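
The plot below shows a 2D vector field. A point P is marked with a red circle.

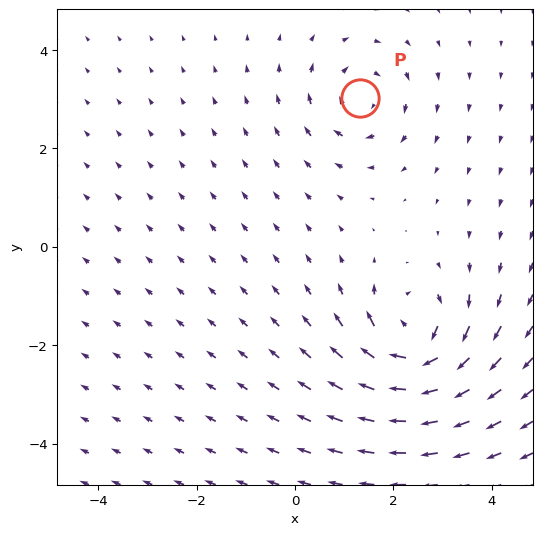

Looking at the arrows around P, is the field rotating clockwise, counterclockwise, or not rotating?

clockwise

Near P at (1.3, 3.0) the arrows circulate clockwise. The curl (z-component) there is about -4; negative curl means clockwise rotation.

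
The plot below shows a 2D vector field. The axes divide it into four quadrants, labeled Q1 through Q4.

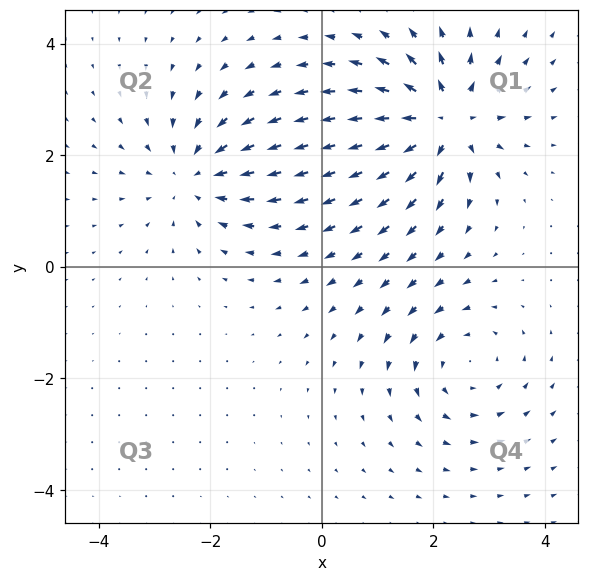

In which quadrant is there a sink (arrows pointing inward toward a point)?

The sink sits at approximately (-2.3, 1.6), which lies in quadrant Q2. The divergence there is about -3, negative as expected for a sink.

Q2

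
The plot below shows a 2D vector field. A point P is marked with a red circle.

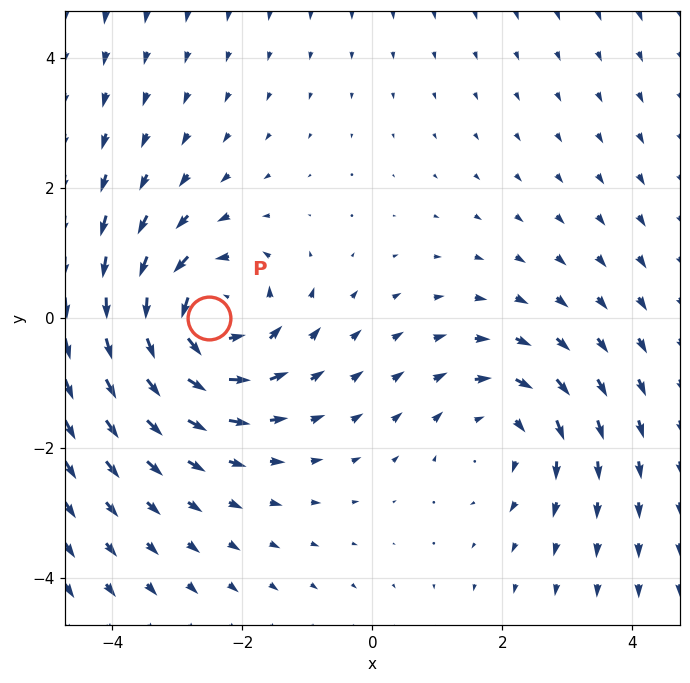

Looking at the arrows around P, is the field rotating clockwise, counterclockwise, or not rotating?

counterclockwise

Near P at (-2.5, 0.0) the arrows circulate counterclockwise. The curl (z-component) there is about +4; positive curl means counterclockwise rotation.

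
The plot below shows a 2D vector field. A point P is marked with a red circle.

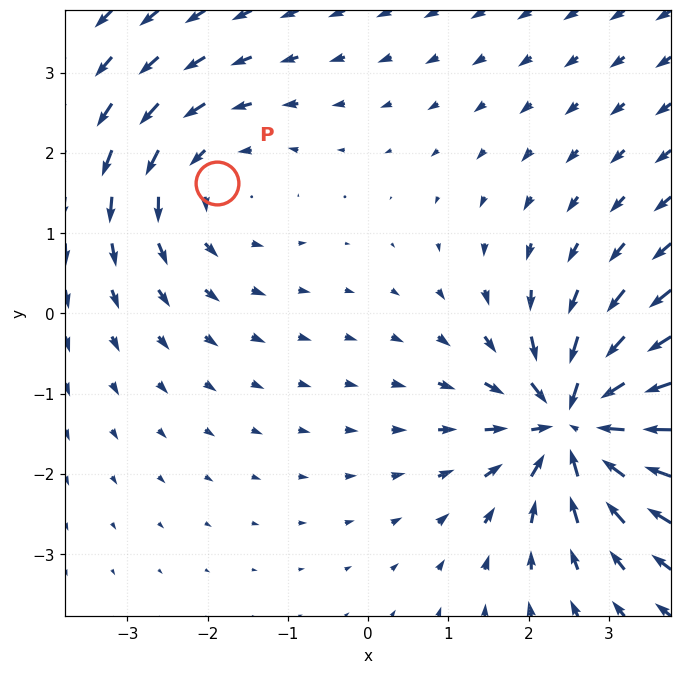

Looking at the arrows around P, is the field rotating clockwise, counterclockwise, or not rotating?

Near P at (-1.9, 1.6) the arrows circulate counterclockwise. The curl (z-component) there is about +3; positive curl means counterclockwise rotation.

counterclockwise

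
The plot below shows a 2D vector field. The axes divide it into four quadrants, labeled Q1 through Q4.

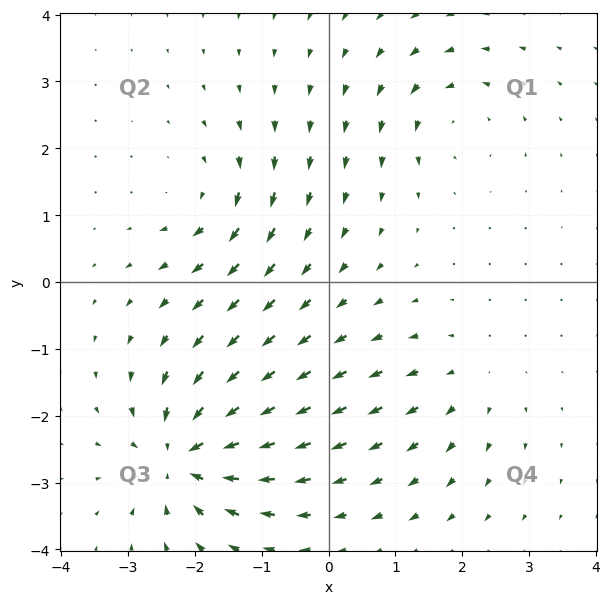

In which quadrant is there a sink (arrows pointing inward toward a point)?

Q3

The sink sits at approximately (-2.2, -2.6), which lies in quadrant Q3. The divergence there is about -6, negative as expected for a sink.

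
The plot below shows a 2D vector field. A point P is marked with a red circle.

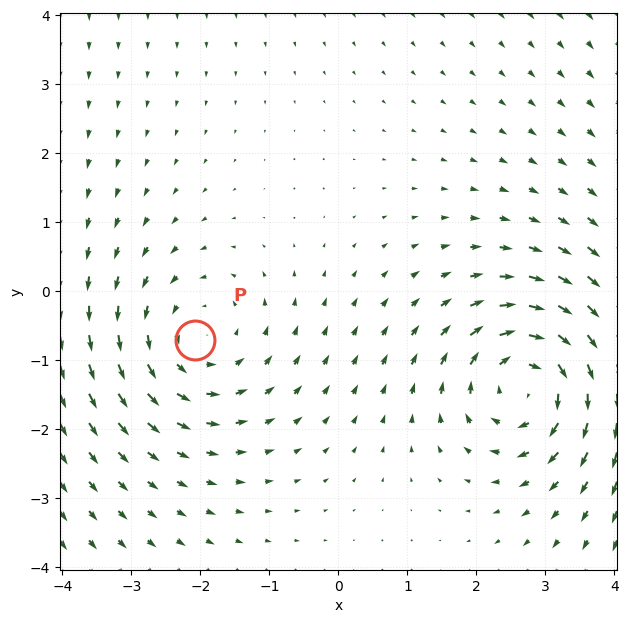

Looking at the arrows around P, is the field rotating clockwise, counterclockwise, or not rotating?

counterclockwise

Near P at (-2.1, -0.7) the arrows circulate counterclockwise. The curl (z-component) there is about +3; positive curl means counterclockwise rotation.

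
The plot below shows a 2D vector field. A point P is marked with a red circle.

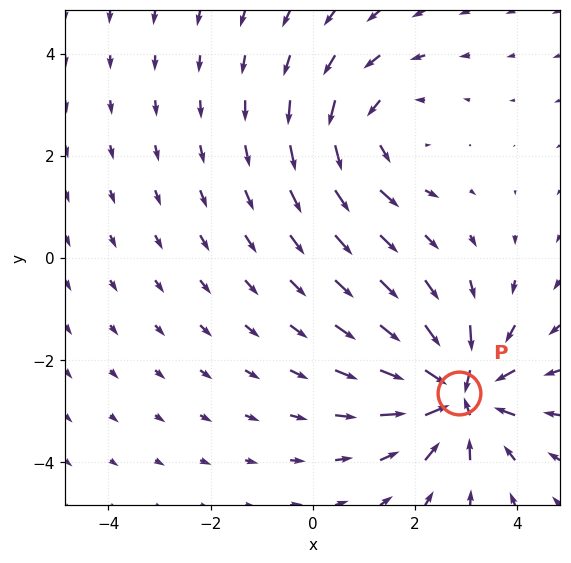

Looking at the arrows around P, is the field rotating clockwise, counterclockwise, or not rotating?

Near P at (2.9, -2.6) the arrows show no circulation. The curl there is ≈0.

not rotating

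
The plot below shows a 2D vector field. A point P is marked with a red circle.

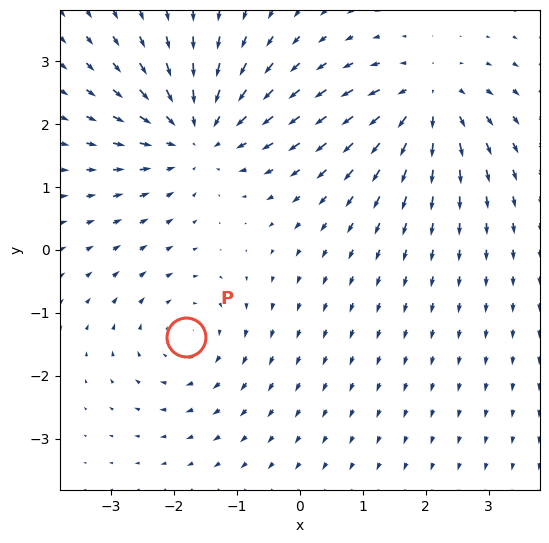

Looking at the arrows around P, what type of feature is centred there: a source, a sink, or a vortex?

At P (-1.8, -1.4) the arrows circulate clockwise. Divergence ≈0, curl about -3 — near-zero divergence with nonzero curl is a vortex.

vortex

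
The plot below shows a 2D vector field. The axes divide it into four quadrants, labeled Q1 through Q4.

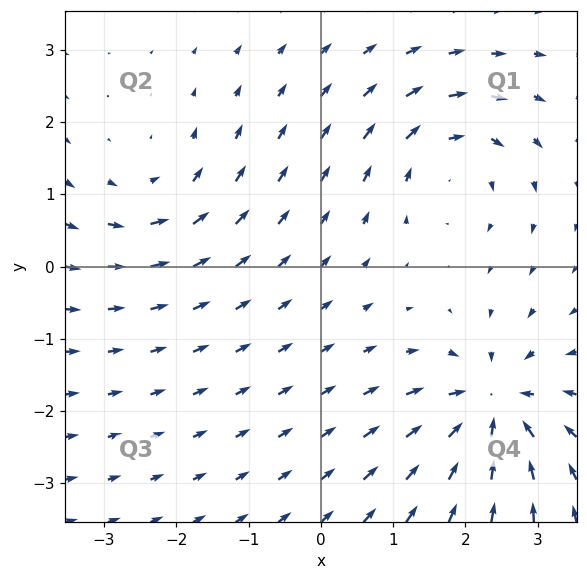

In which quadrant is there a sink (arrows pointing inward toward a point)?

The sink sits at approximately (2.4, -1.9), which lies in quadrant Q4. The divergence there is about -7, negative as expected for a sink.

Q4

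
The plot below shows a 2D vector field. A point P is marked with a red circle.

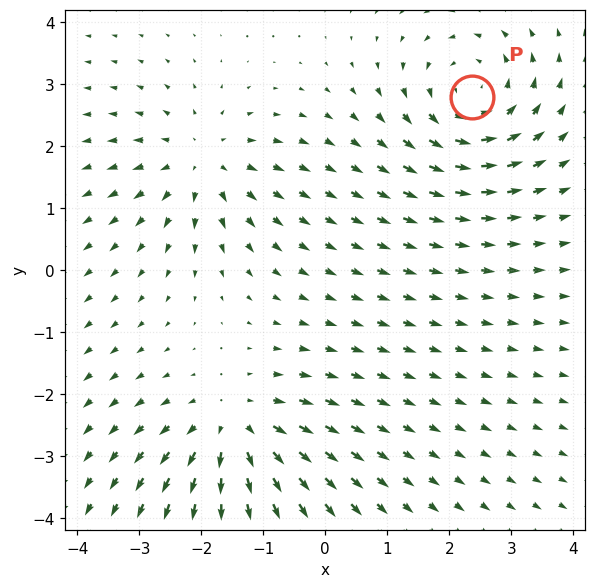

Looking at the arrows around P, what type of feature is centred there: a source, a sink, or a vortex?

At P (2.4, 2.8) the arrows circulate counterclockwise. Divergence ≈0, curl about +5 — near-zero divergence with nonzero curl is a vortex.

vortex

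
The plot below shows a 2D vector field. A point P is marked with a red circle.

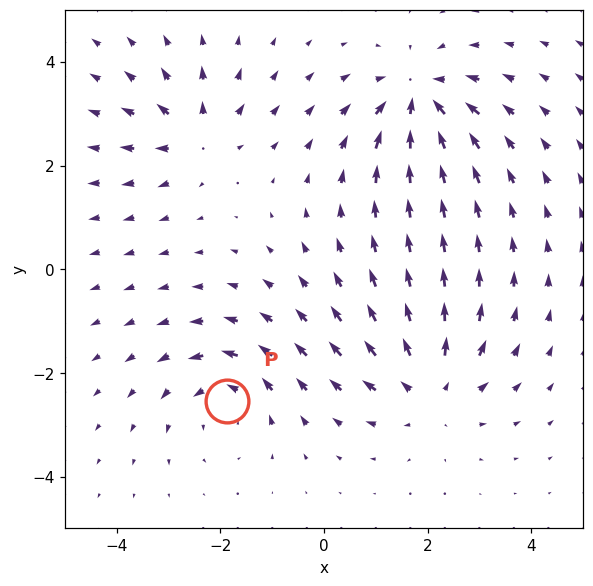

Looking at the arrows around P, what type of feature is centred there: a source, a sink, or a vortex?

At P (-1.9, -2.5) the arrows circulate counterclockwise. Divergence ≈0, curl about +3 — near-zero divergence with nonzero curl is a vortex.

vortex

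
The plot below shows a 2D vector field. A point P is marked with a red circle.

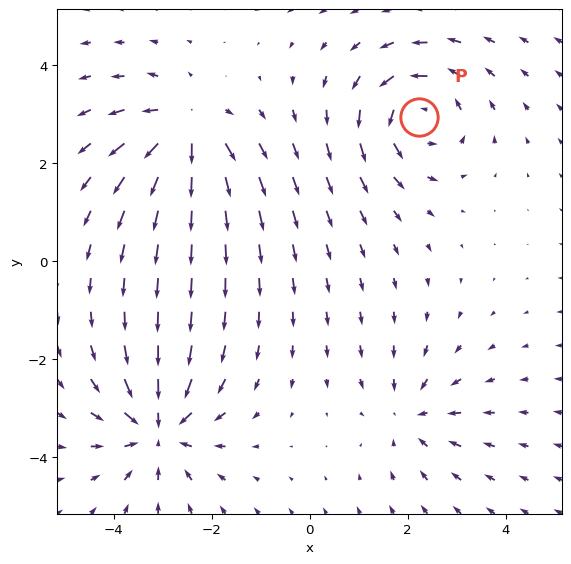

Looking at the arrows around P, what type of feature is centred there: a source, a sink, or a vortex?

vortex

At P (2.2, 2.9) the arrows circulate counterclockwise. Divergence ≈0, curl about +5 — near-zero divergence with nonzero curl is a vortex.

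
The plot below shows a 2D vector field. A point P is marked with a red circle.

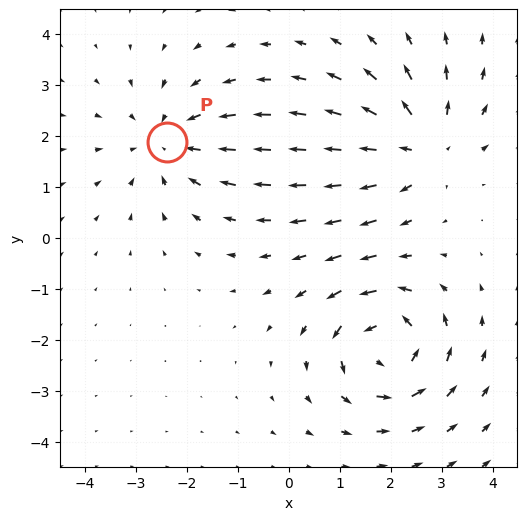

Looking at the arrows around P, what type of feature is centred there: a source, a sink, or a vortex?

sink

At P (-2.4, 1.9) the arrows converge inward. Divergence about -3, curl ≈0 — negative divergence with near-zero curl is a sink.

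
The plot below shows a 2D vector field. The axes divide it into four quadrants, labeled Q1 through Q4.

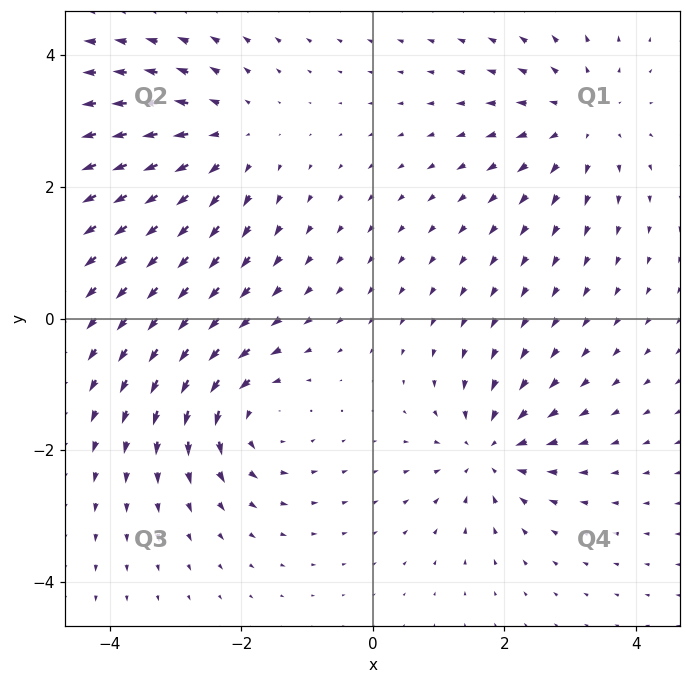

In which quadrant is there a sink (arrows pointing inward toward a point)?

The sink sits at approximately (1.8, -2.0), which lies in quadrant Q4. The divergence there is about -6, negative as expected for a sink.

Q4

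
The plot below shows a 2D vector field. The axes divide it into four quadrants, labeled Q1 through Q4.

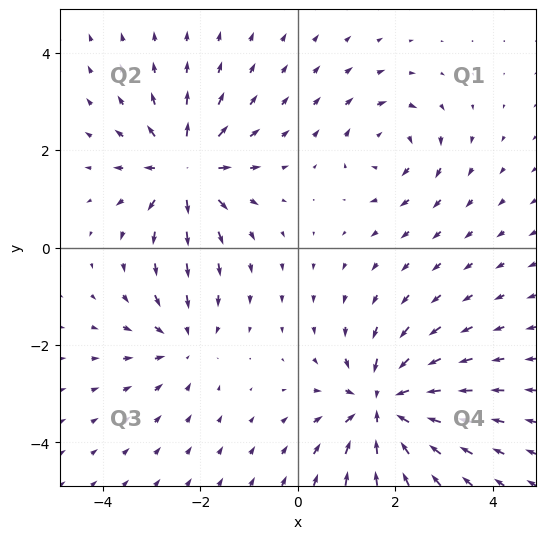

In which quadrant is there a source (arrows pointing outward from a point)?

Q2

The source sits at approximately (-2.3, 1.6), which lies in quadrant Q2. The divergence there is about +5, positive as expected for a source.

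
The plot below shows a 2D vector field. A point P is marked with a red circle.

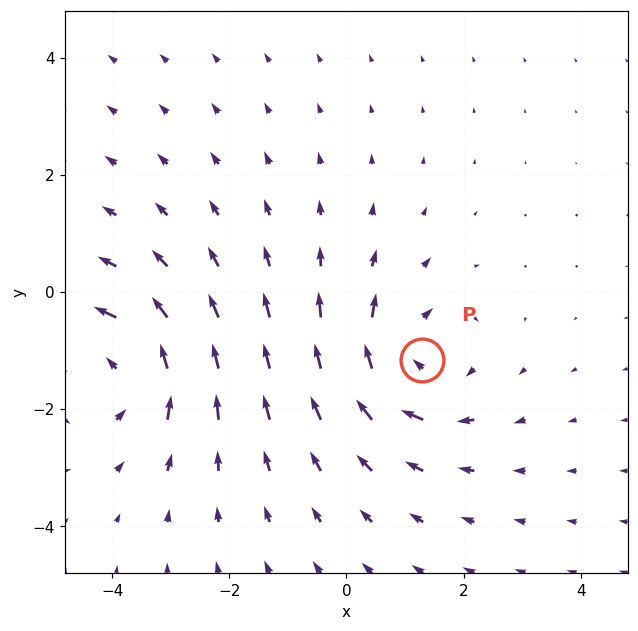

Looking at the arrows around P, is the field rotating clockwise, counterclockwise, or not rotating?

clockwise

Near P at (1.3, -1.2) the arrows circulate clockwise. The curl (z-component) there is about -2; negative curl means clockwise rotation.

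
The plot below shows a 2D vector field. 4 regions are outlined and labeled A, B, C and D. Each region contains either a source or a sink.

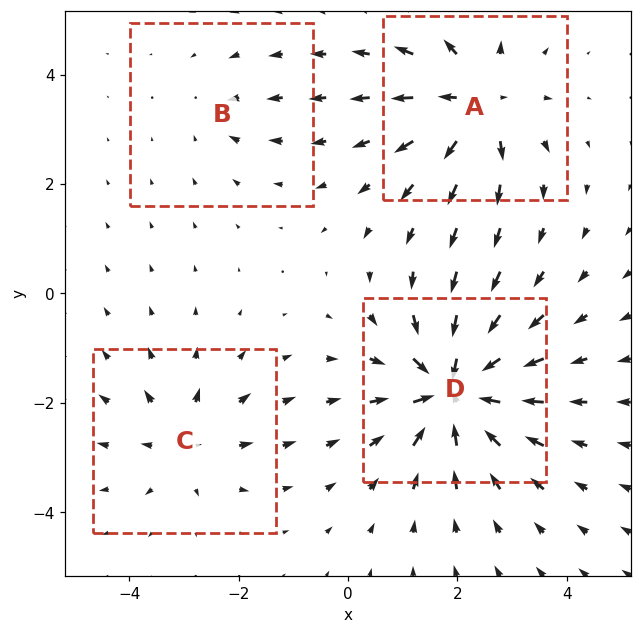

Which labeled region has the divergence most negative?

D

Divergence at each region's feature centre — A: about +6, B: about -2, C: about +4, D: about -9. Region D is most negative.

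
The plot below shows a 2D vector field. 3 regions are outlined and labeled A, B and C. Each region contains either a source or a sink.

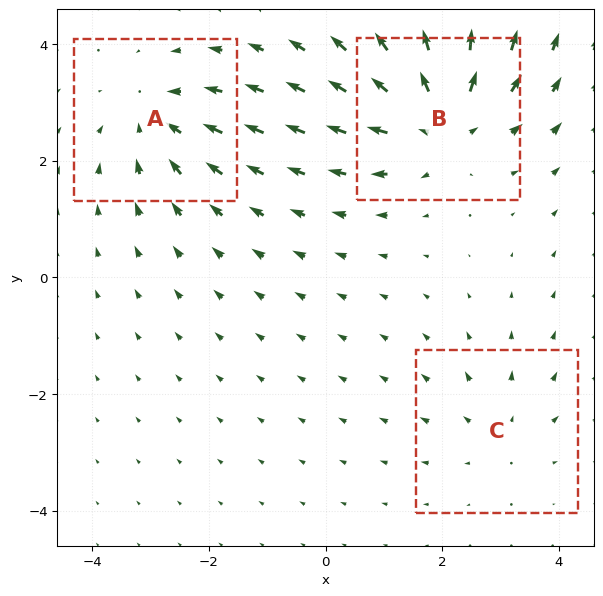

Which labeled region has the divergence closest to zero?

C

Divergence at each region's feature centre — A: about -3, B: about +4, C: about +2. Region C is closest to zero.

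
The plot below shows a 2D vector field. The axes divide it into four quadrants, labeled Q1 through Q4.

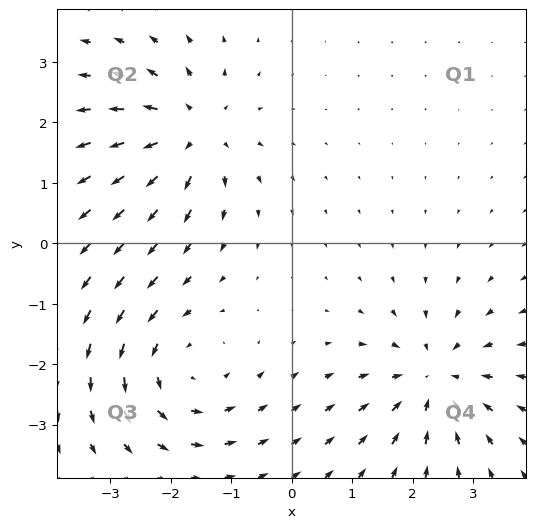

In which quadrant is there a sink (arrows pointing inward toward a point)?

The sink sits at approximately (2.4, -2.3), which lies in quadrant Q4. The divergence there is about -4, negative as expected for a sink.

Q4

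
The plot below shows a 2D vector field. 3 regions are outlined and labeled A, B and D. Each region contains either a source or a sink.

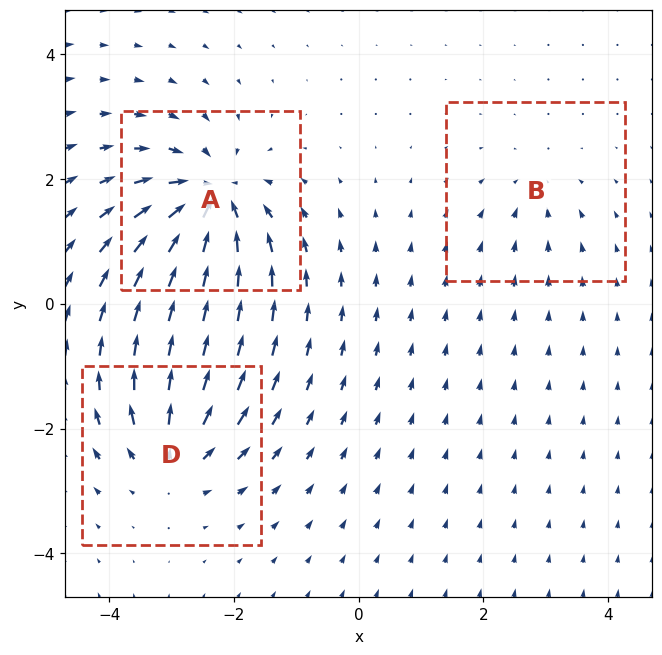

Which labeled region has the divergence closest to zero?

B

Divergence at each region's feature centre — A: about -6, B: about -2, D: about +4. Region B is closest to zero.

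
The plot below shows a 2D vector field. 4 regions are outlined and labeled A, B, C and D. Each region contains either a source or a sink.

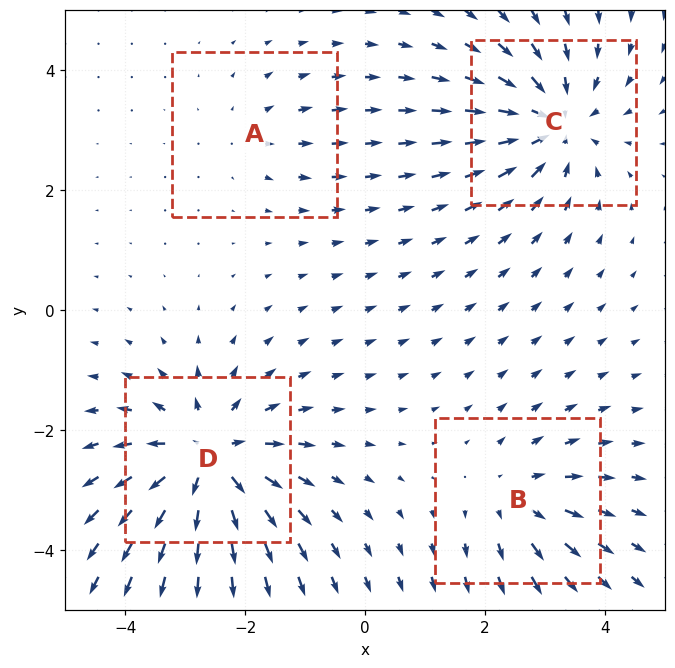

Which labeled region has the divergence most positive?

Divergence at each region's feature centre — A: about +2, B: about +4, C: about -6, D: about +7. Region D is most positive.

D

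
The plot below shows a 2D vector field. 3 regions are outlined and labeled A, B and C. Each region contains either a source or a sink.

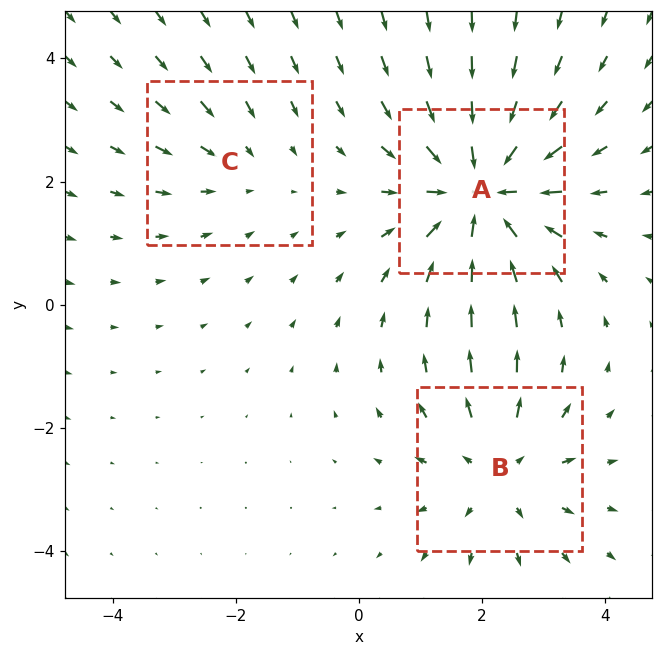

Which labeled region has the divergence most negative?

Divergence at each region's feature centre — A: about -4, B: about +3, C: about -2. Region A is most negative.

A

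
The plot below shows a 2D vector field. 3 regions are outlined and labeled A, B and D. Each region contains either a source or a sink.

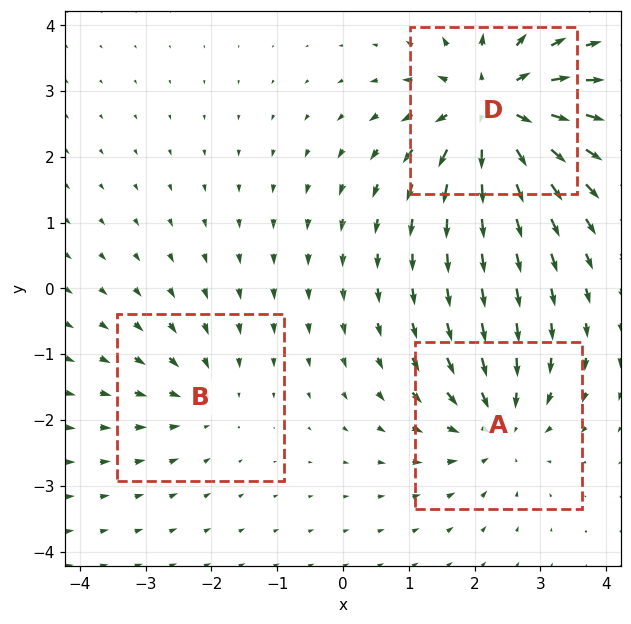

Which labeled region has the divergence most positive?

D

Divergence at each region's feature centre — A: about -4, B: about -2, D: about +6. Region D is most positive.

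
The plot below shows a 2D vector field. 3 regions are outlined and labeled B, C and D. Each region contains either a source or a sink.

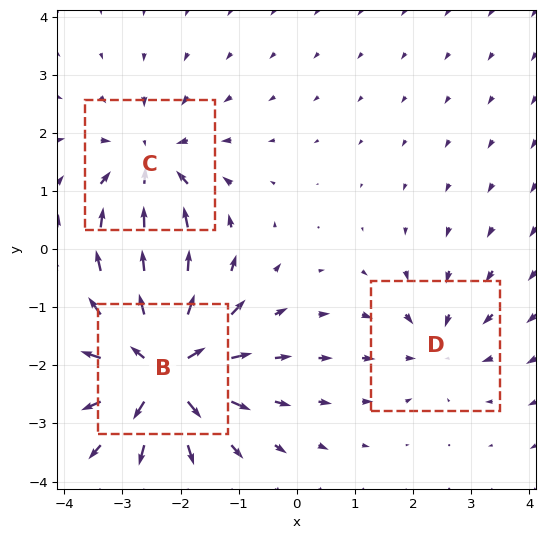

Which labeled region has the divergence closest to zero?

Divergence at each region's feature centre — B: about +6, C: about -3, D: about -2. Region D is closest to zero.

D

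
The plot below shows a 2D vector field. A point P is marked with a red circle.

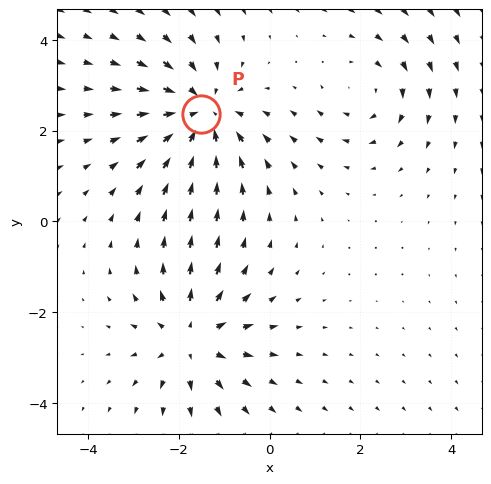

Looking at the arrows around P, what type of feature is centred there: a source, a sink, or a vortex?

At P (-1.5, 2.4) the arrows converge inward. Divergence about -4, curl ≈0 — negative divergence with near-zero curl is a sink.

sink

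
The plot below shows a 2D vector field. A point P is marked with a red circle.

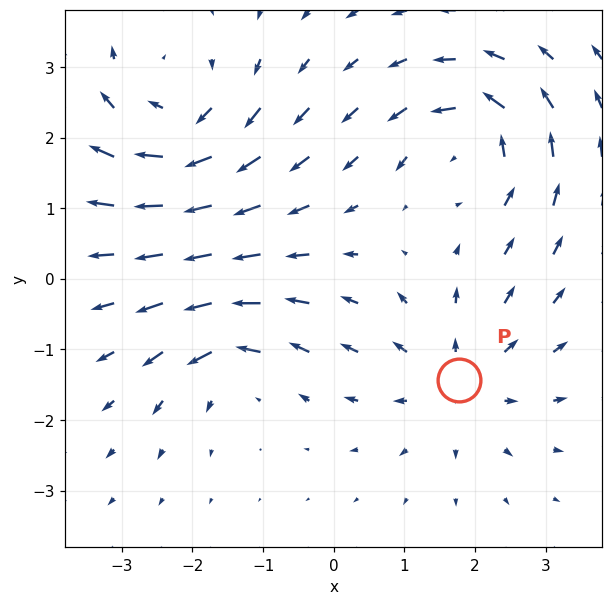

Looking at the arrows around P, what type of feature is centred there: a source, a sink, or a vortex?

source

At P (1.8, -1.4) the arrows spread outward. Divergence about +3, curl ≈0 — positive divergence with near-zero curl is a source.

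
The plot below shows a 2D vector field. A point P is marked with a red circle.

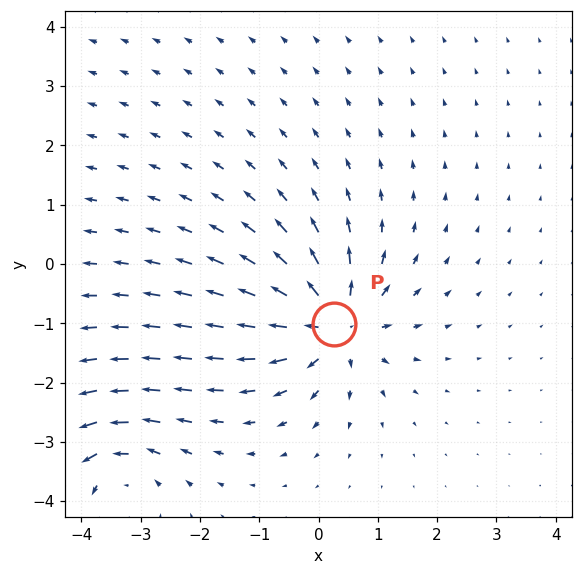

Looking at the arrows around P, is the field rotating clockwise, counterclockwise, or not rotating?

Near P at (0.3, -1.0) the arrows show no circulation. The curl there is ≈0.

not rotating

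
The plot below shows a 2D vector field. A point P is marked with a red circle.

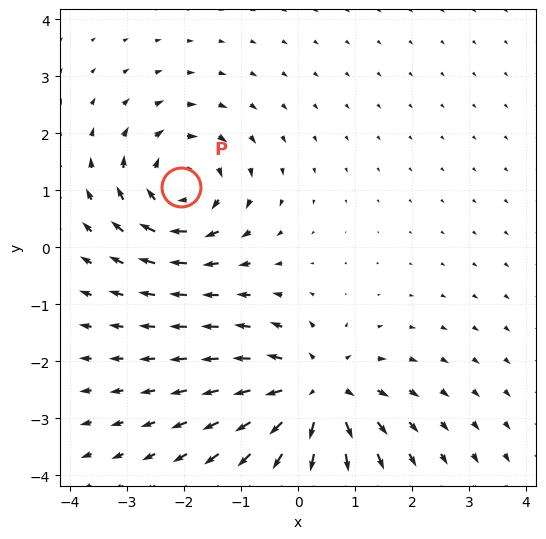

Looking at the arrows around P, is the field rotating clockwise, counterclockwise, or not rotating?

clockwise

Near P at (-2.1, 1.1) the arrows circulate clockwise. The curl (z-component) there is about -4; negative curl means clockwise rotation.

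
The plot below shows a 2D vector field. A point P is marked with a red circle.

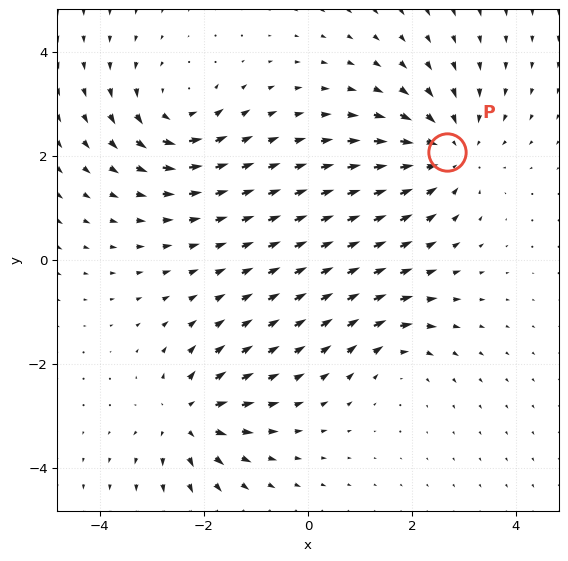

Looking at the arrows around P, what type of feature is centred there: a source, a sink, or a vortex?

At P (2.7, 2.1) the arrows converge inward. Divergence about -4, curl ≈0 — negative divergence with near-zero curl is a sink.

sink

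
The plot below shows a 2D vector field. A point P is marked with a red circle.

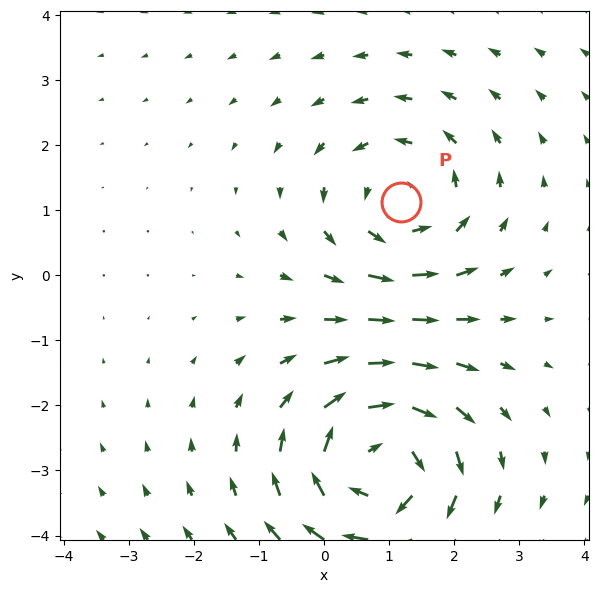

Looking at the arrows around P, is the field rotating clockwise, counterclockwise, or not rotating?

Near P at (1.2, 1.1) the arrows circulate counterclockwise. The curl (z-component) there is about +3; positive curl means counterclockwise rotation.

counterclockwise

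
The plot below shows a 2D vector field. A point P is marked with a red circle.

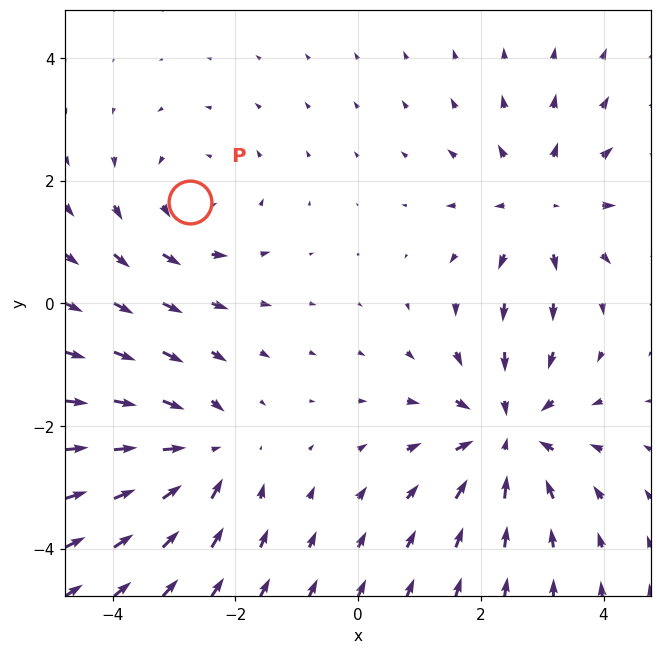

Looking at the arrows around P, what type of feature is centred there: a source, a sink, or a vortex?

At P (-2.7, 1.6) the arrows circulate counterclockwise. Divergence ≈0, curl about +3 — near-zero divergence with nonzero curl is a vortex.

vortex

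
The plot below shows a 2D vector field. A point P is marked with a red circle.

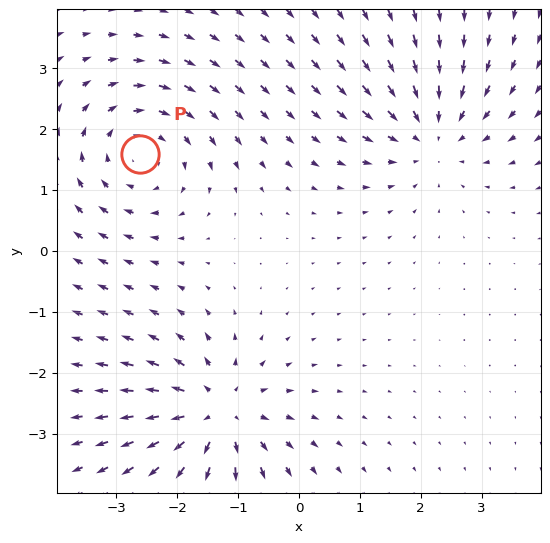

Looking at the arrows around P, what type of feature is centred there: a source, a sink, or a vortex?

At P (-2.6, 1.6) the arrows circulate clockwise. Divergence ≈0, curl about -4 — near-zero divergence with nonzero curl is a vortex.

vortex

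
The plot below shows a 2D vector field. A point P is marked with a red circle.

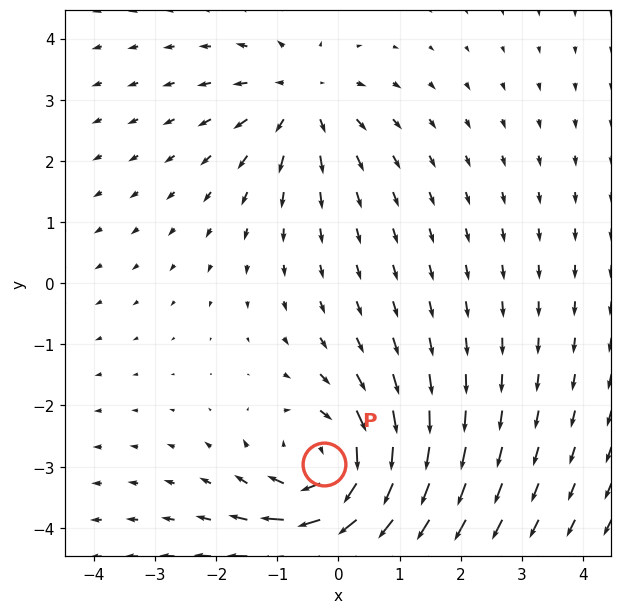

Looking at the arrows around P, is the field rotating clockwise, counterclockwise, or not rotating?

Near P at (-0.2, -3.0) the arrows circulate clockwise. The curl (z-component) there is about -5; negative curl means clockwise rotation.

clockwise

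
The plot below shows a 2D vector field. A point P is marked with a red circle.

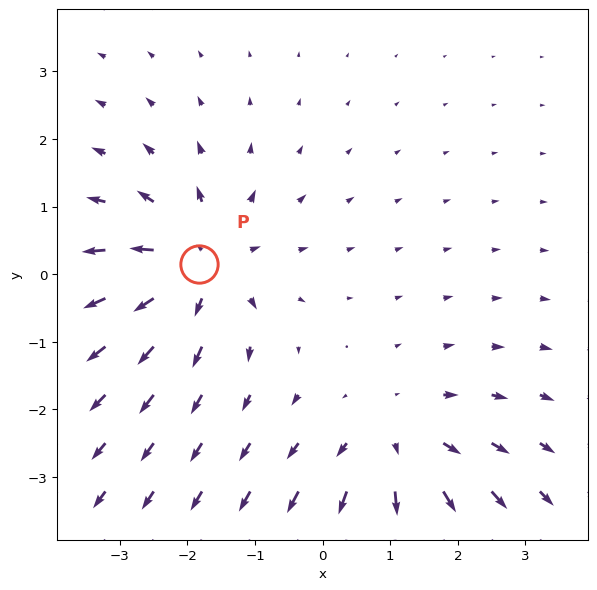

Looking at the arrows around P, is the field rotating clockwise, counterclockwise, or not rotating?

not rotating

Near P at (-1.8, 0.2) the arrows show no circulation. The curl there is ≈0.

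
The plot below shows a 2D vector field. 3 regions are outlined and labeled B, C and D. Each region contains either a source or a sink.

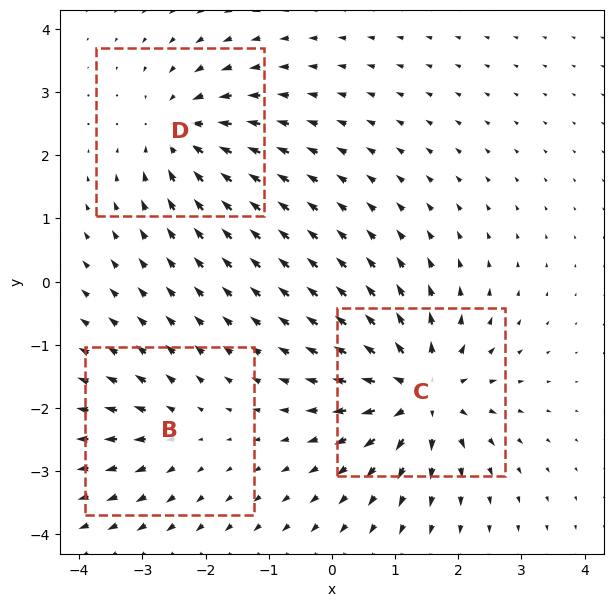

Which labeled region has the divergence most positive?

Divergence at each region's feature centre — B: about +2, C: about +6, D: about -4. Region C is most positive.

C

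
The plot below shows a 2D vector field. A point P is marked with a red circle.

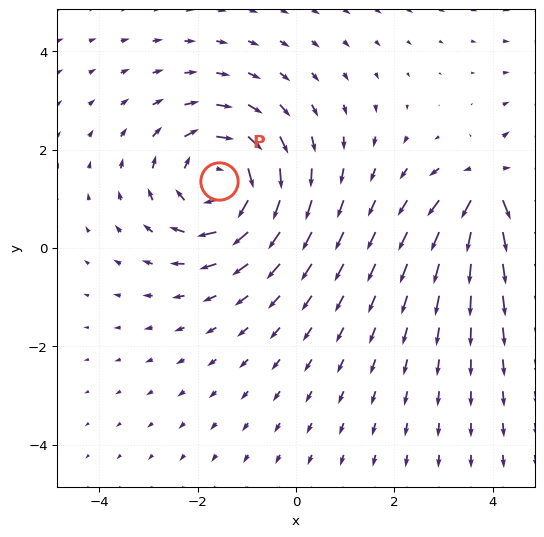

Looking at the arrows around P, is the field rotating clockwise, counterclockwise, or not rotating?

clockwise

Near P at (-1.6, 1.4) the arrows circulate clockwise. The curl (z-component) there is about -3; negative curl means clockwise rotation.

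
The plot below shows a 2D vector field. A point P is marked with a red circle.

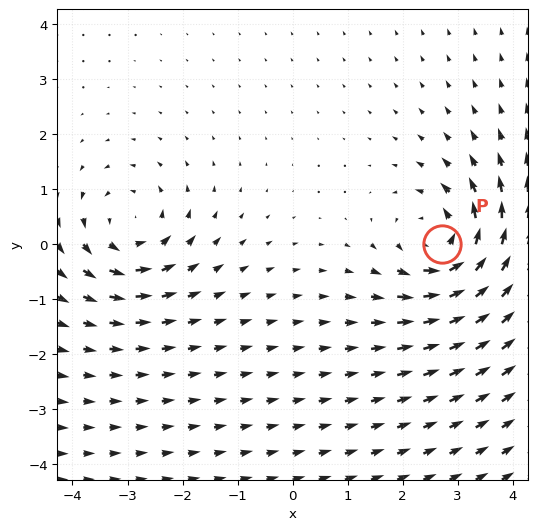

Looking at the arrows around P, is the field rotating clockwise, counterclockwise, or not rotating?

Near P at (2.7, 0.0) the arrows circulate counterclockwise. The curl (z-component) there is about +6; positive curl means counterclockwise rotation.

counterclockwise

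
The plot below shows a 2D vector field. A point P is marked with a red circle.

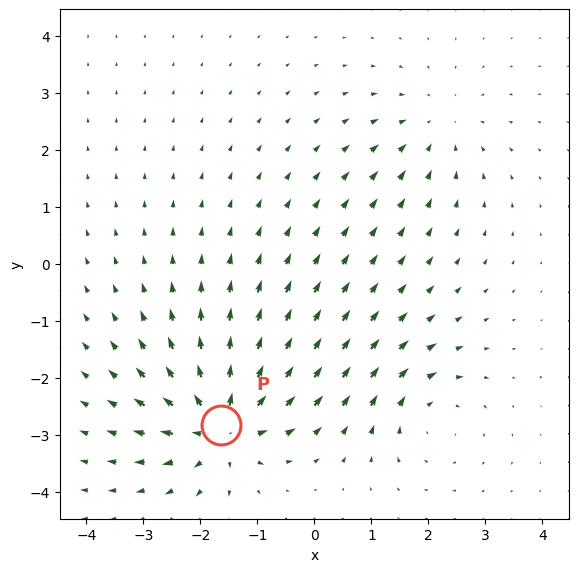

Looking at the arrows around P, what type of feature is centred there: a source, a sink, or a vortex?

At P (-1.6, -2.8) the arrows spread outward. Divergence about +6, curl ≈0 — positive divergence with near-zero curl is a source.

source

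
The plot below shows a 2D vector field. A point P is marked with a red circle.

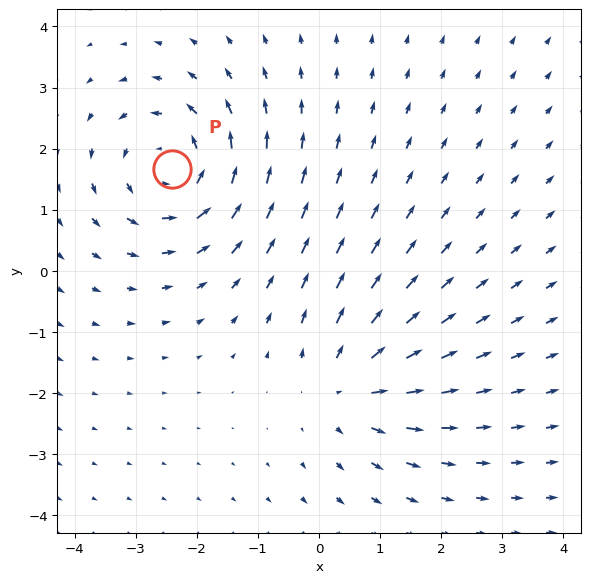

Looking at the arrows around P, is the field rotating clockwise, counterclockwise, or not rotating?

Near P at (-2.4, 1.7) the arrows circulate counterclockwise. The curl (z-component) there is about +5; positive curl means counterclockwise rotation.

counterclockwise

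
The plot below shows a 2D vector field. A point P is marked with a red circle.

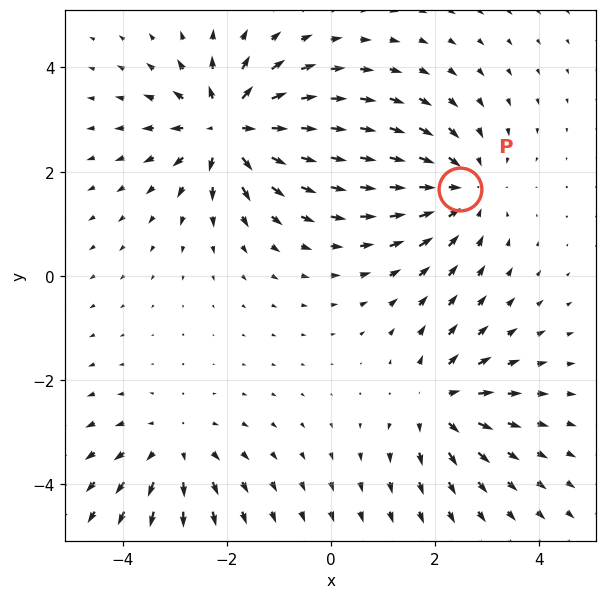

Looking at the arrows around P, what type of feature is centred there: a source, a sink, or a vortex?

At P (2.5, 1.7) the arrows converge inward. Divergence about -3, curl ≈0 — negative divergence with near-zero curl is a sink.

sink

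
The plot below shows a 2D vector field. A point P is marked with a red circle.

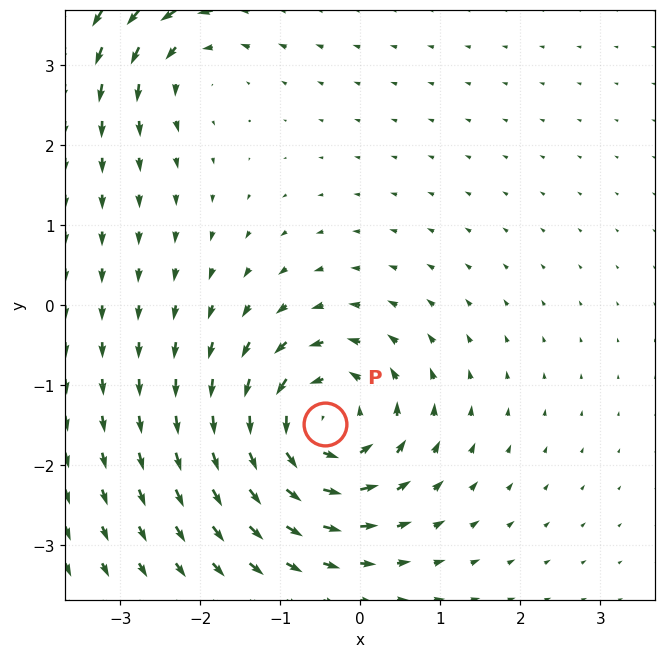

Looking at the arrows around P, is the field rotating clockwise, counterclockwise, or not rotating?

Near P at (-0.4, -1.5) the arrows circulate counterclockwise. The curl (z-component) there is about +6; positive curl means counterclockwise rotation.

counterclockwise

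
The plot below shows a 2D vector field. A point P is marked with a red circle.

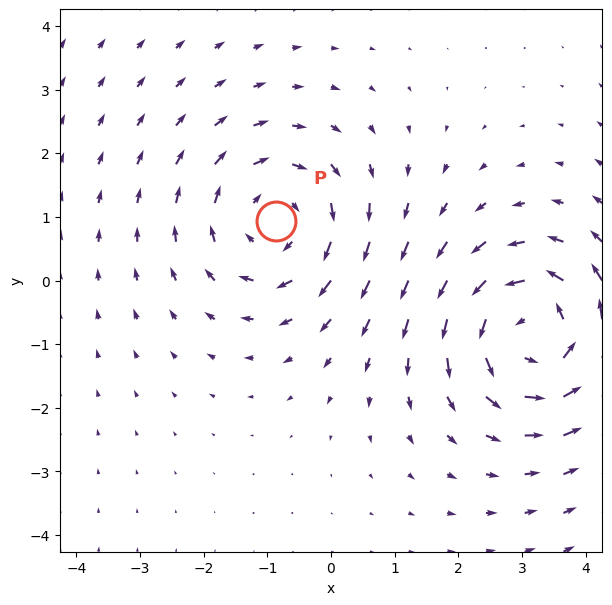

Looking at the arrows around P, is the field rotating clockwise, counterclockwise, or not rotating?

clockwise

Near P at (-0.9, 0.9) the arrows circulate clockwise. The curl (z-component) there is about -3; negative curl means clockwise rotation.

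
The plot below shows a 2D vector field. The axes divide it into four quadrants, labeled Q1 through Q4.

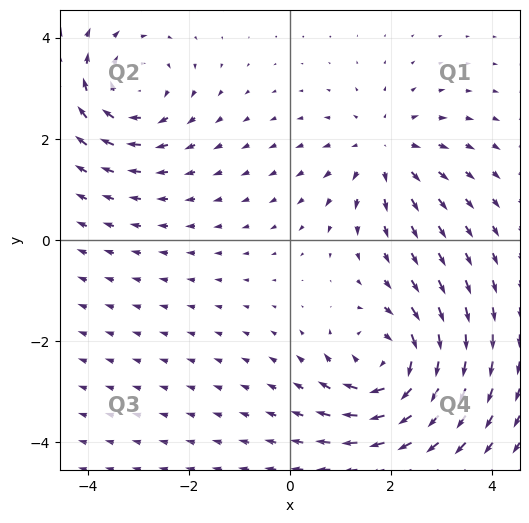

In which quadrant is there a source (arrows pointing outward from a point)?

The source sits at approximately (1.9, 1.8), which lies in quadrant Q1. The divergence there is about +3, positive as expected for a source.

Q1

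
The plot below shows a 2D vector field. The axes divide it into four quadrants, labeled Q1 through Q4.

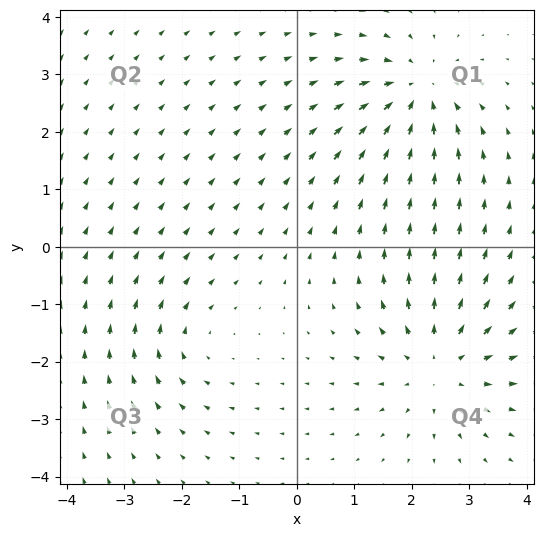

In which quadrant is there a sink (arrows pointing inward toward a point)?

The sink sits at approximately (2.1, 2.7), which lies in quadrant Q1. The divergence there is about -5, negative as expected for a sink.

Q1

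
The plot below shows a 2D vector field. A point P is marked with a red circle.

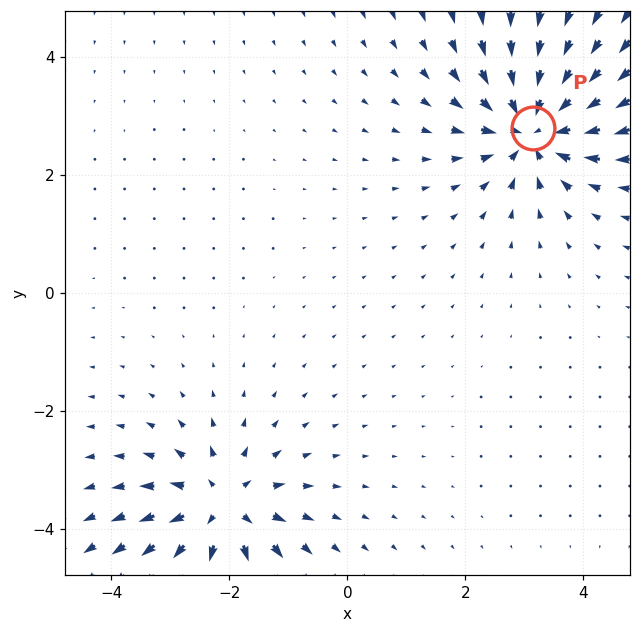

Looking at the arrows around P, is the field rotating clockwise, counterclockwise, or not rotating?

Near P at (3.1, 2.8) the arrows show no circulation. The curl there is ≈0.

not rotating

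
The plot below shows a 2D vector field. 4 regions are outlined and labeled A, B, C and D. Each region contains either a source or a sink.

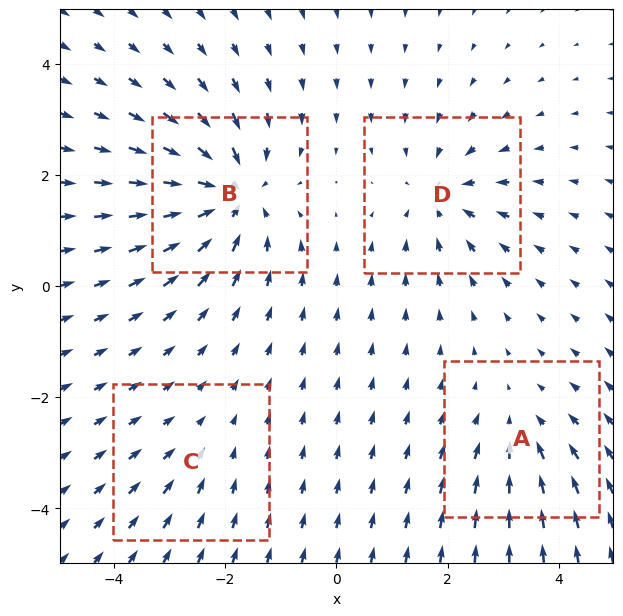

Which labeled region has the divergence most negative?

Divergence at each region's feature centre — A: about -4, B: about -8, C: about -2, D: about -5. Region B is most negative.

B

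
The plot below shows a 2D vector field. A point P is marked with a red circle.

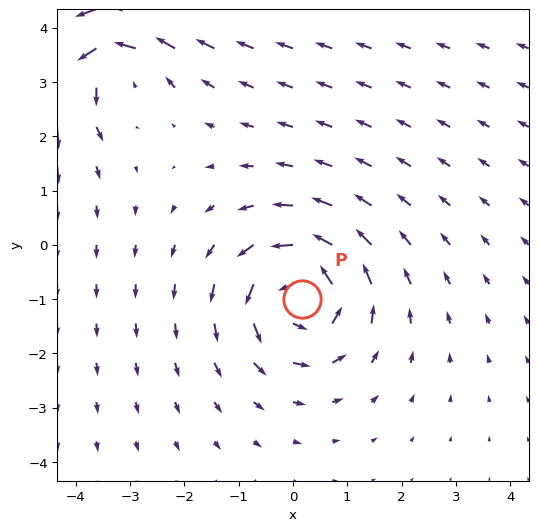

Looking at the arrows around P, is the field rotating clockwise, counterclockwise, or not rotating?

Near P at (0.2, -1.0) the arrows circulate counterclockwise. The curl (z-component) there is about +5; positive curl means counterclockwise rotation.

counterclockwise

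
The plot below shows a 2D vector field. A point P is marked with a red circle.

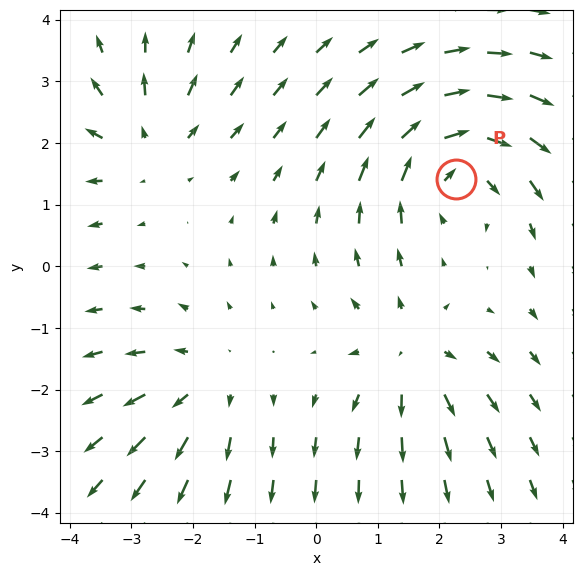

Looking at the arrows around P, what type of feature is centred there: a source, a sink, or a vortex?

At P (2.3, 1.4) the arrows circulate clockwise. Divergence ≈0, curl about -5 — near-zero divergence with nonzero curl is a vortex.

vortex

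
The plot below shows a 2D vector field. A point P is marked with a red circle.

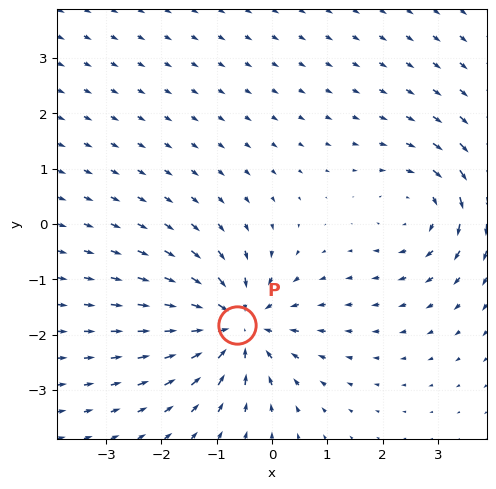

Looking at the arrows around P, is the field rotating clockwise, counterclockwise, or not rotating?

Near P at (-0.6, -1.8) the arrows show no circulation. The curl there is ≈0.

not rotating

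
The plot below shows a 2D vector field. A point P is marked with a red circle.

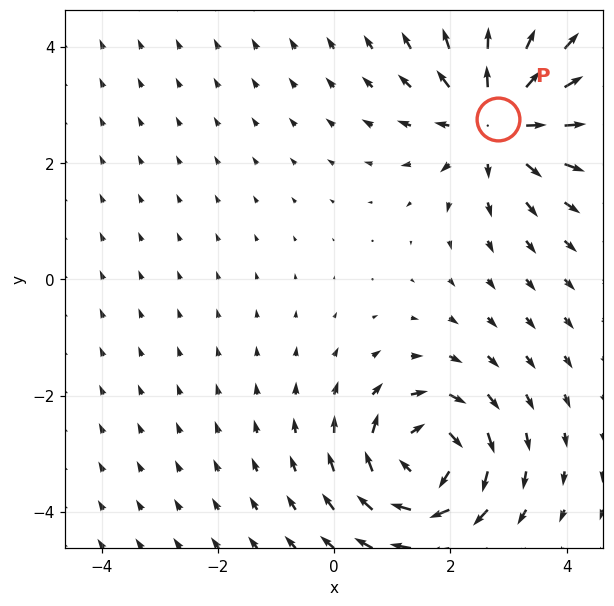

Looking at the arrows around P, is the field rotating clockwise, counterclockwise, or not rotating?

not rotating

Near P at (2.8, 2.8) the arrows show no circulation. The curl there is ≈0.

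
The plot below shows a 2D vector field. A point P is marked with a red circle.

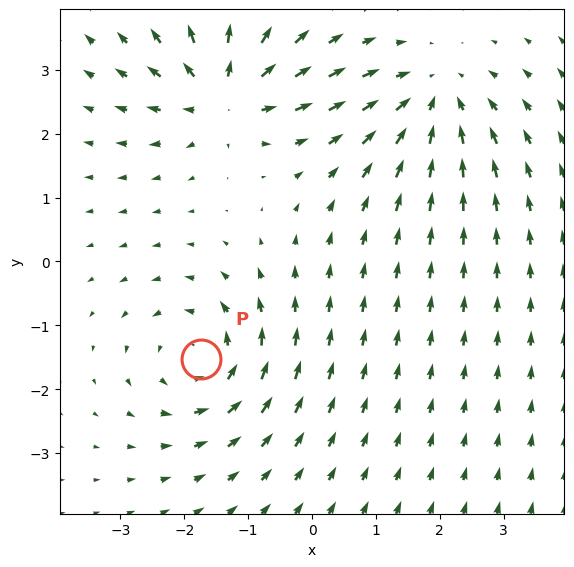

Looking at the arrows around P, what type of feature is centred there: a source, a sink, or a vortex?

At P (-1.7, -1.5) the arrows circulate counterclockwise. Divergence ≈0, curl about +4 — near-zero divergence with nonzero curl is a vortex.

vortex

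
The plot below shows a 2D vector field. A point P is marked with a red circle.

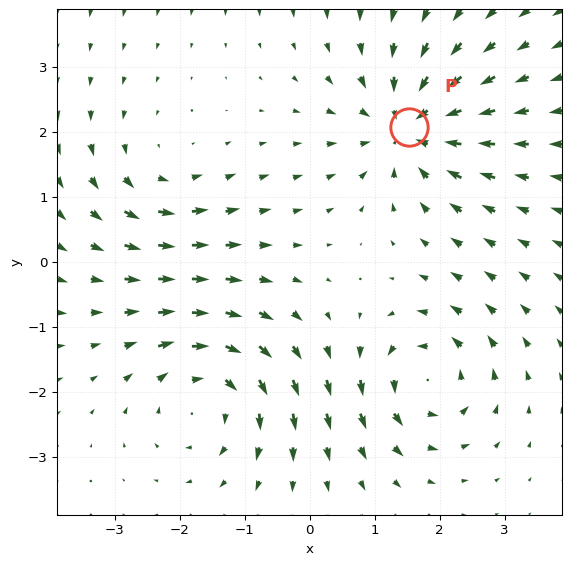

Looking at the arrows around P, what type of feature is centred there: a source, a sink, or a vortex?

At P (1.5, 2.1) the arrows converge inward. Divergence about -5, curl ≈0 — negative divergence with near-zero curl is a sink.

sink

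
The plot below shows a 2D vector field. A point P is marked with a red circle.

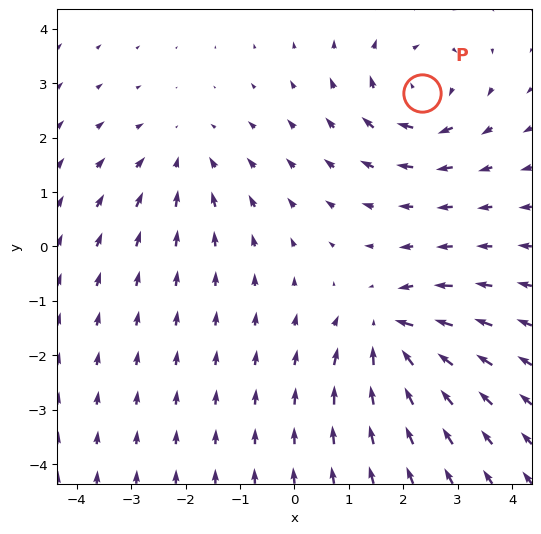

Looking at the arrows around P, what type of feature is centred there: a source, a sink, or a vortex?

vortex

At P (2.4, 2.8) the arrows circulate clockwise. Divergence ≈0, curl about -4 — near-zero divergence with nonzero curl is a vortex.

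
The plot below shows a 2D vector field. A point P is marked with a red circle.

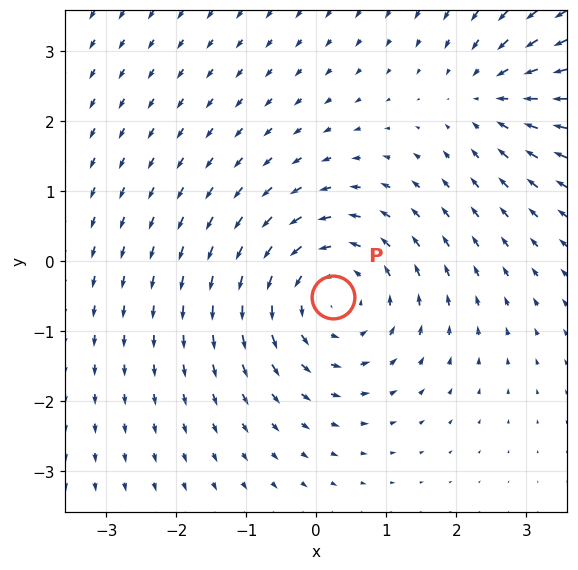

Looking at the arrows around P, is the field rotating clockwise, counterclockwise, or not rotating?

counterclockwise

Near P at (0.2, -0.5) the arrows circulate counterclockwise. The curl (z-component) there is about +4; positive curl means counterclockwise rotation.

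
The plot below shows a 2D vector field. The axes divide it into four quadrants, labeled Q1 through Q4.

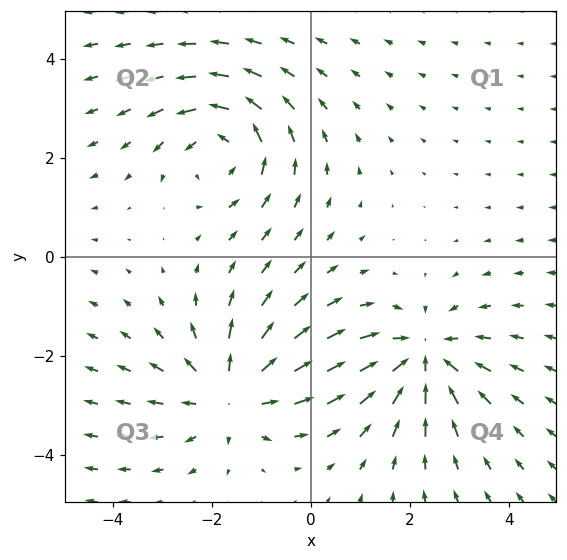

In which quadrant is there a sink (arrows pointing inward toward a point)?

Q4

The sink sits at approximately (2.3, -2.0), which lies in quadrant Q4. The divergence there is about -4, negative as expected for a sink.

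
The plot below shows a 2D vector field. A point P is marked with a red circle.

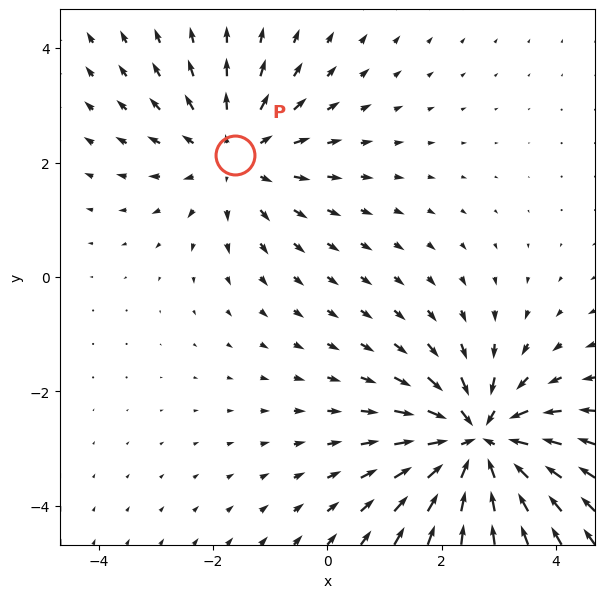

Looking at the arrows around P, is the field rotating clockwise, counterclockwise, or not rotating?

Near P at (-1.6, 2.1) the arrows show no circulation. The curl there is ≈0.

not rotating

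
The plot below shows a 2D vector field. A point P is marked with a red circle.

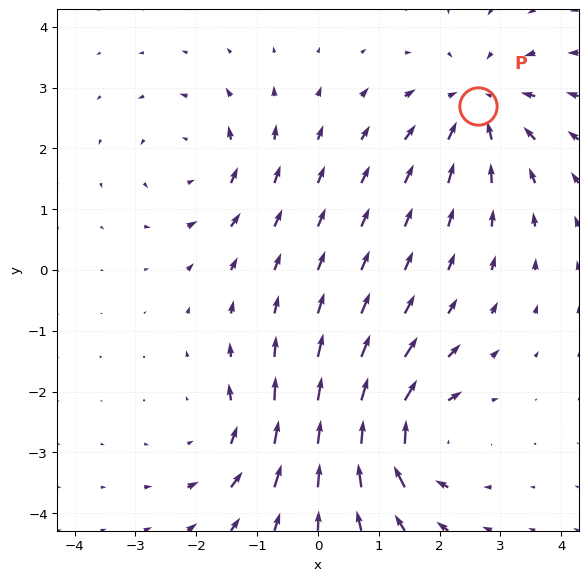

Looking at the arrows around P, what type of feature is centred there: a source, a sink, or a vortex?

At P (2.6, 2.7) the arrows converge inward. Divergence about -4, curl ≈0 — negative divergence with near-zero curl is a sink.

sink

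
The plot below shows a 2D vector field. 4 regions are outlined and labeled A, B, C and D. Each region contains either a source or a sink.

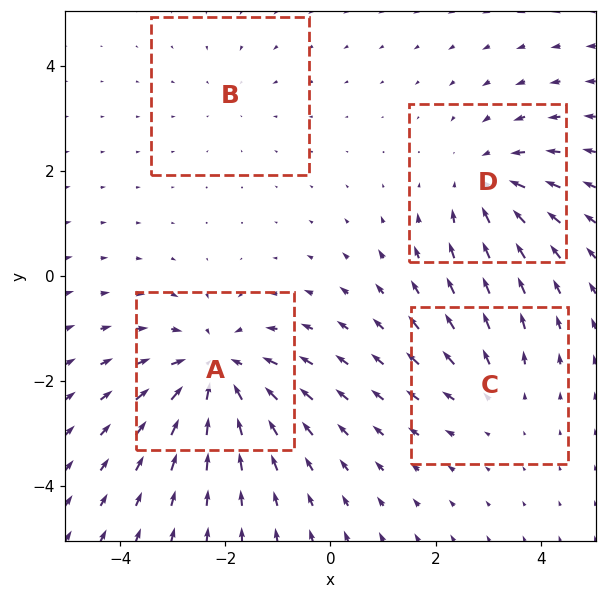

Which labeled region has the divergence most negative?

A

Divergence at each region's feature centre — A: about -6, B: about -2, C: about +3, D: about -4. Region A is most negative.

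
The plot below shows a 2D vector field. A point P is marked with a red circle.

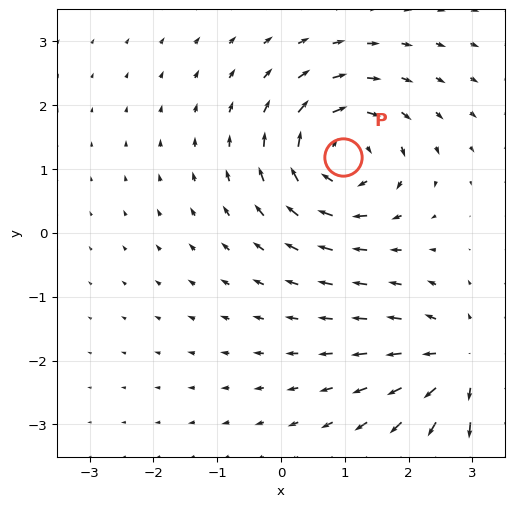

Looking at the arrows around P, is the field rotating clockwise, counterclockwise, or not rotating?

Near P at (1.0, 1.2) the arrows circulate clockwise. The curl (z-component) there is about -5; negative curl means clockwise rotation.

clockwise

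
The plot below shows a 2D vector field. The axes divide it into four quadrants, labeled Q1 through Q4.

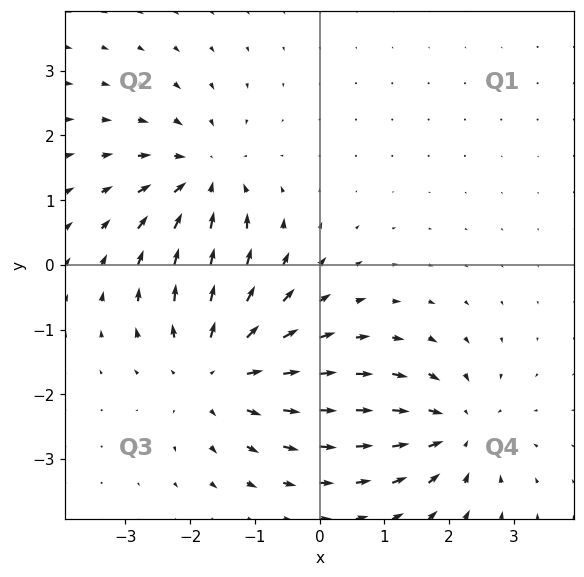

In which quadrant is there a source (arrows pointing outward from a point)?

Q3

The source sits at approximately (-1.6, -1.6), which lies in quadrant Q3. The divergence there is about +4, positive as expected for a source.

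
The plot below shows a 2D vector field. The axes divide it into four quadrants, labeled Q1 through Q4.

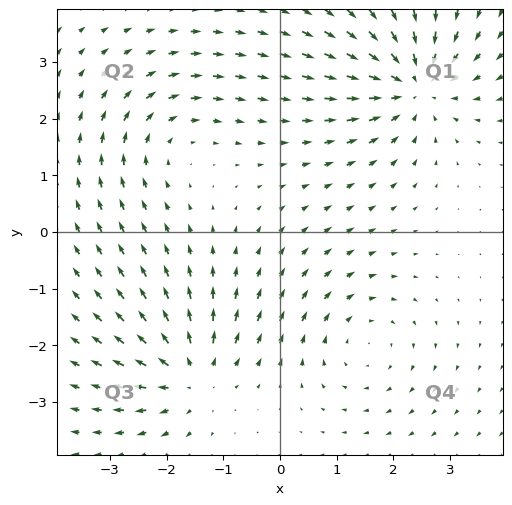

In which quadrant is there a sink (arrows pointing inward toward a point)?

The sink sits at approximately (2.4, 2.6), which lies in quadrant Q1. The divergence there is about -5, negative as expected for a sink.

Q1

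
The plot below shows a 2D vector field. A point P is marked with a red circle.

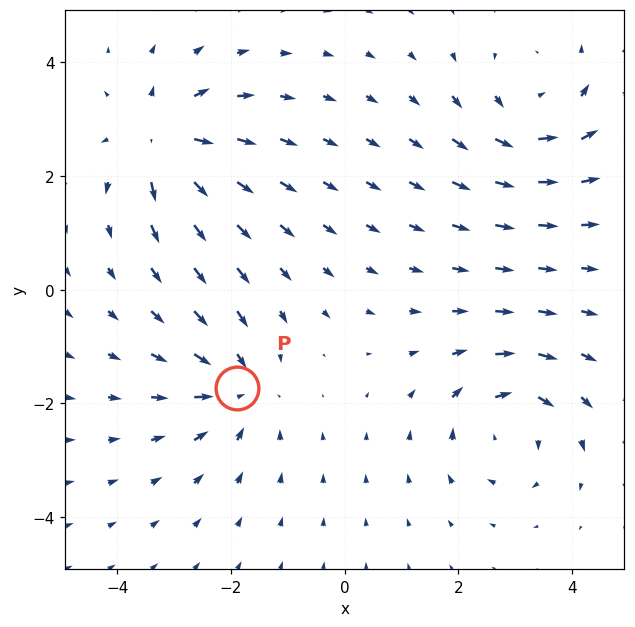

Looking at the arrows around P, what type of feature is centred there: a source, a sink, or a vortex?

At P (-1.9, -1.7) the arrows converge inward. Divergence about -3, curl ≈0 — negative divergence with near-zero curl is a sink.

sink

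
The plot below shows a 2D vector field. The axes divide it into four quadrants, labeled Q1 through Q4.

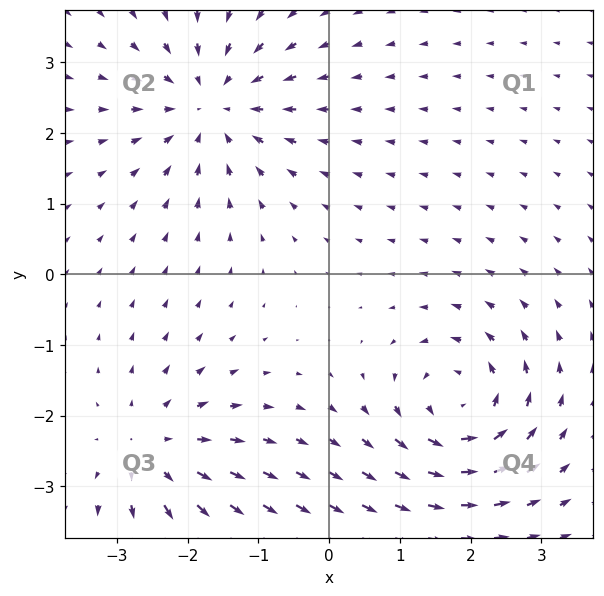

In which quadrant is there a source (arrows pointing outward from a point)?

The source sits at approximately (-2.5, -2.5), which lies in quadrant Q3. The divergence there is about +4, positive as expected for a source.

Q3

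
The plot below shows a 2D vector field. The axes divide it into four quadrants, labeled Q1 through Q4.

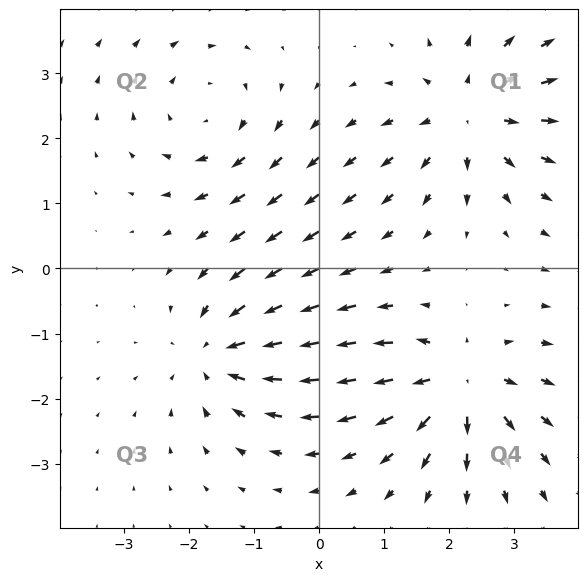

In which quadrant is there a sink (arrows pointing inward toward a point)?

Q3

The sink sits at approximately (-1.5, -1.3), which lies in quadrant Q3. The divergence there is about -4, negative as expected for a sink.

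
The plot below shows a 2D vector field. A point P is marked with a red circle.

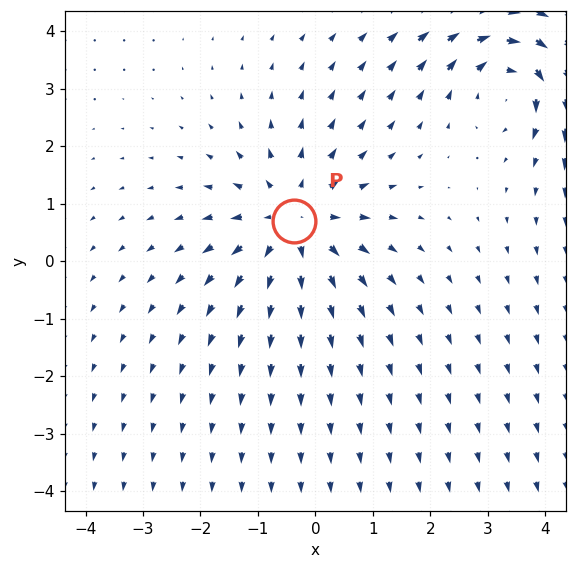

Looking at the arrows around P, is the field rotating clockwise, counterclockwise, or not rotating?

Near P at (-0.4, 0.7) the arrows show no circulation. The curl there is ≈0.

not rotating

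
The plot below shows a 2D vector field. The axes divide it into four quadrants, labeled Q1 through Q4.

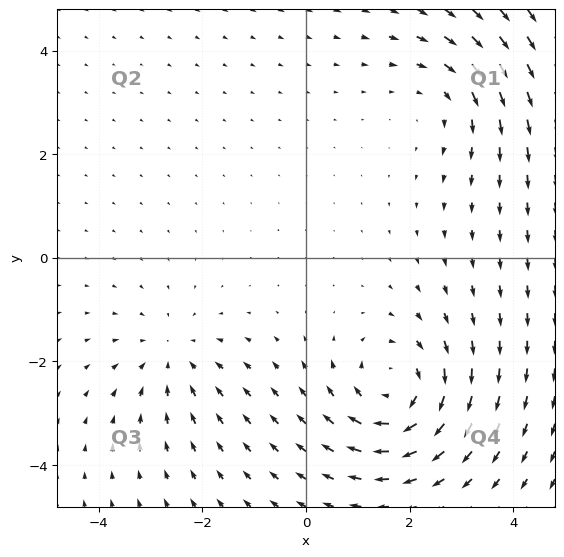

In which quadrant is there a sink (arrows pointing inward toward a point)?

Q3

The sink sits at approximately (-2.6, -1.9), which lies in quadrant Q3. The divergence there is about -3, negative as expected for a sink.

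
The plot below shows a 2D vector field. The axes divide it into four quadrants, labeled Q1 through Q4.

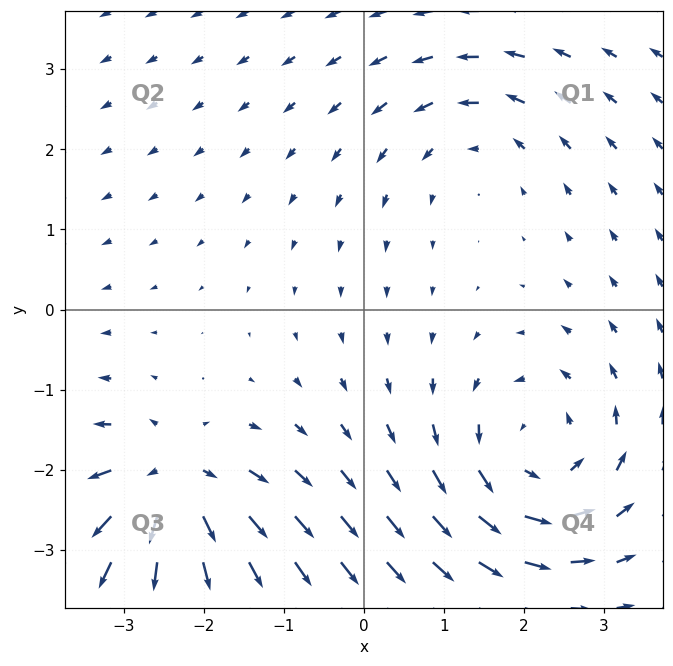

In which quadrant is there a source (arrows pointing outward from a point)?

The source sits at approximately (-2.4, -2.2), which lies in quadrant Q3. The divergence there is about +5, positive as expected for a source.

Q3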